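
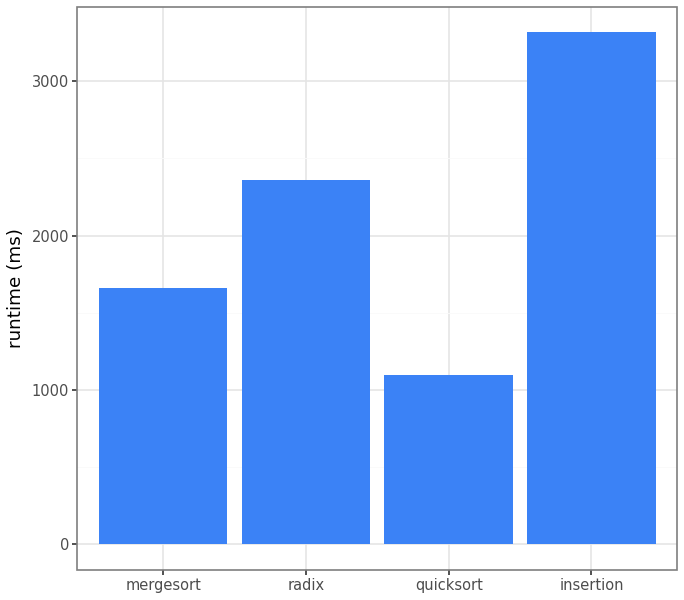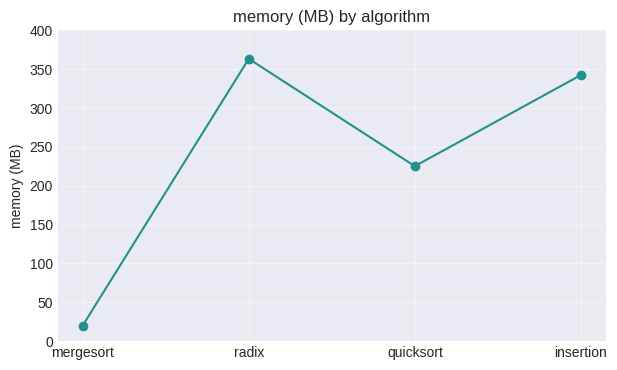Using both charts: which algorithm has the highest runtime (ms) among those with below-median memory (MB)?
Chart 2 median memory (MB) ≈ 300; below-median algorithms: mergesort, quicksort. Among those, mergesort has the highest runtime (ms) (≈ 1500).

mergesort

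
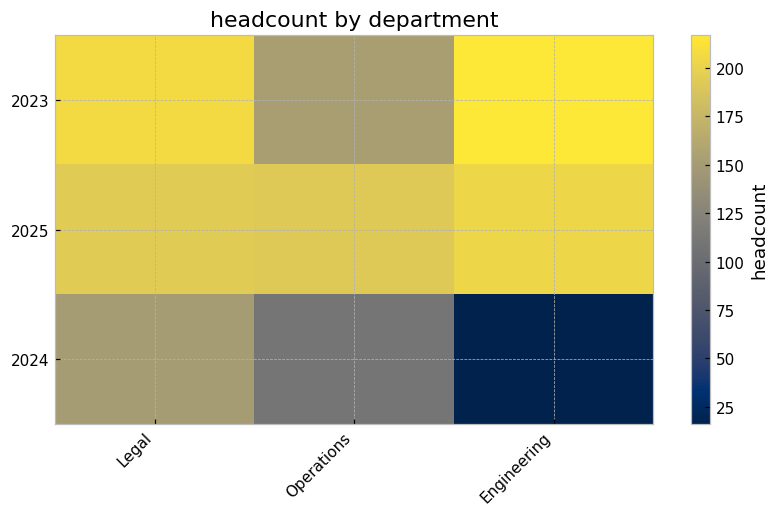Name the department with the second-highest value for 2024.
Operations

Top 3 for 2024: Legal ≈ 160, Operations ≈ 120, Engineering ≈ 20.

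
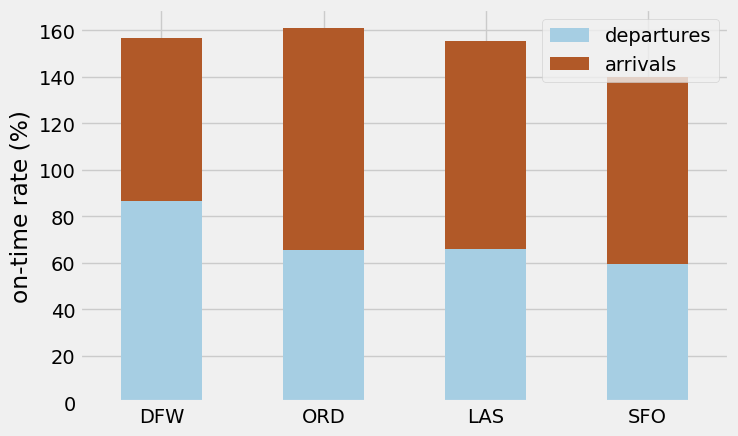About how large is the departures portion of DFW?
≈ 80

departures top ≈ 80, bottom ≈ 0; segment ≈ 80.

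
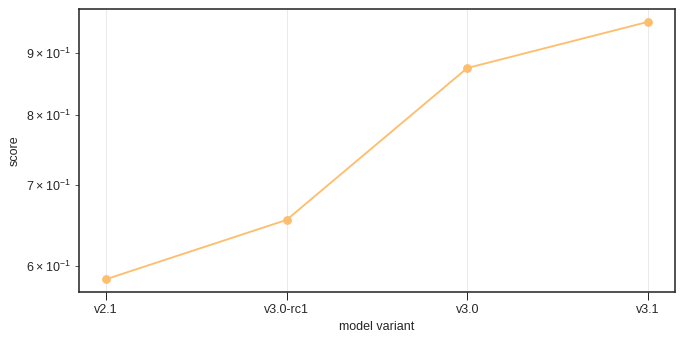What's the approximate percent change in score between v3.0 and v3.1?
≈ +11.8%

v3.0 ≈ 0.85, v3.1 ≈ 0.95; (0.95 − 0.85) / 0.85 ≈ +11.8%.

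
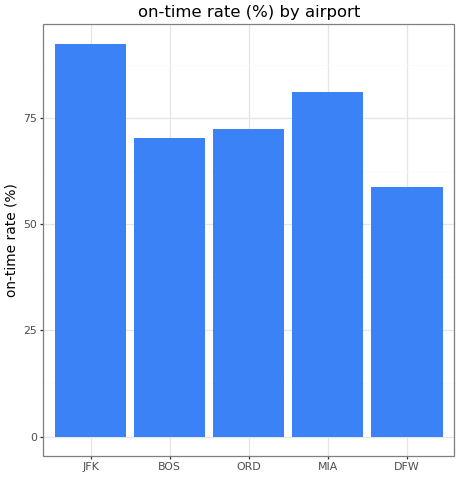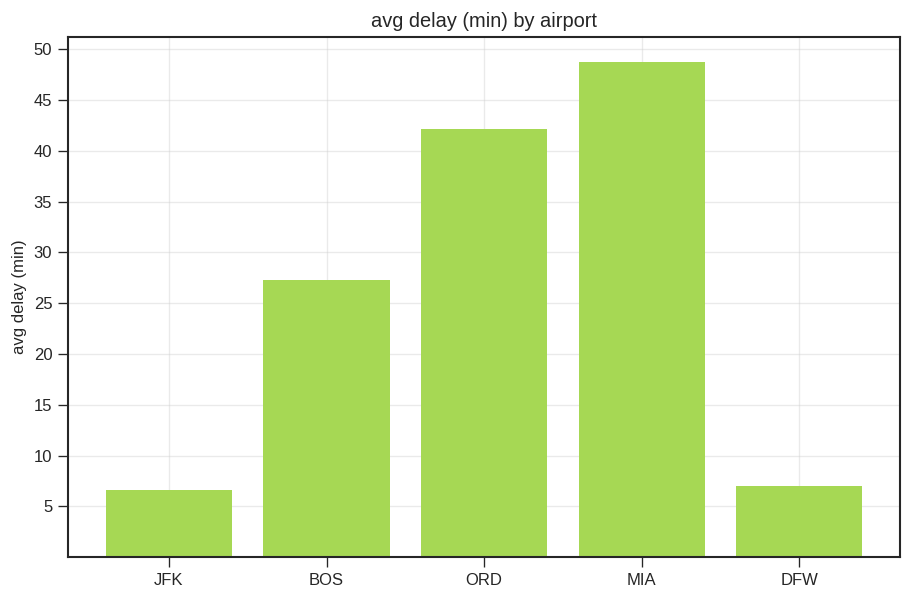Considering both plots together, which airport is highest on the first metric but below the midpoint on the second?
JFK

Chart 2 median avg delay (min) ≈ 25; below-median airports: JFK, DFW. Among those, JFK has the highest on-time rate (%) (≈ 90).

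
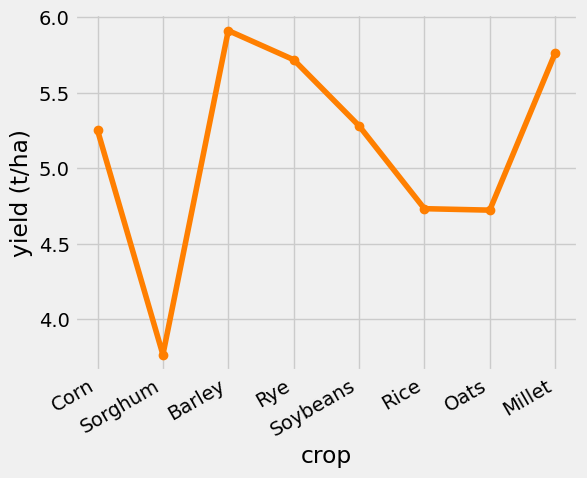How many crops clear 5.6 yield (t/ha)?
3

Above 5.6: Barley, Rye, Millet.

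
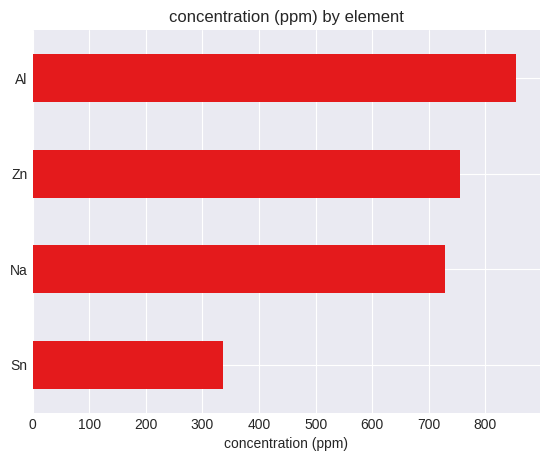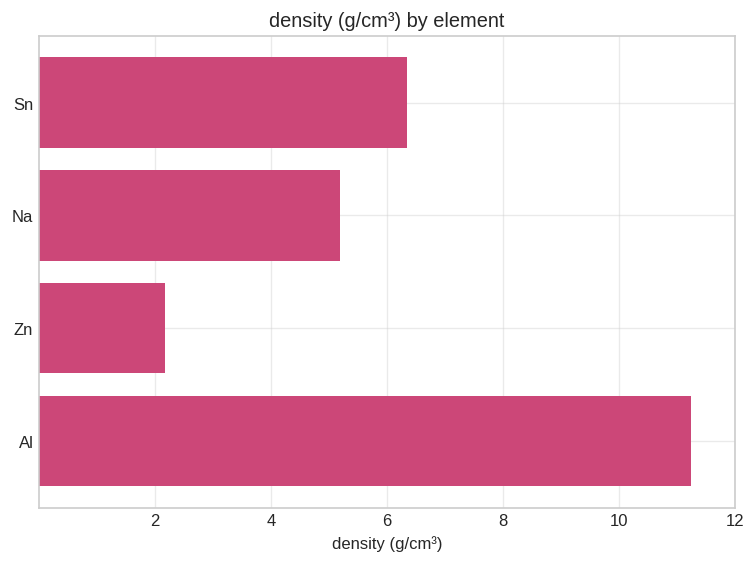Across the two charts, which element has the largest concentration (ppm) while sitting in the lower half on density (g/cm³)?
Chart 2 median density (g/cm³) ≈ 6; below-median elements: Na, Zn. Among those, Zn has the highest concentration (ppm) (≈ 800).

Zn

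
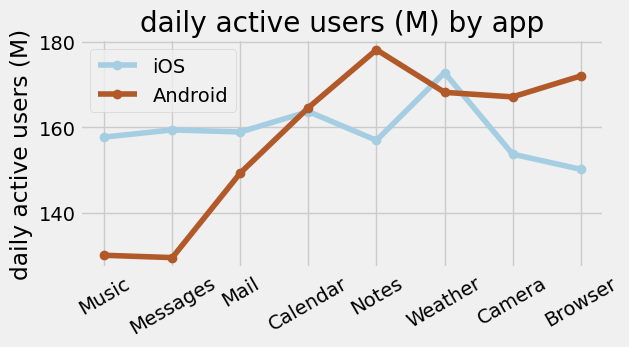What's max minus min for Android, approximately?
≈ 50

Max Notes ≈ 180, min Messages ≈ 130; range ≈ 50.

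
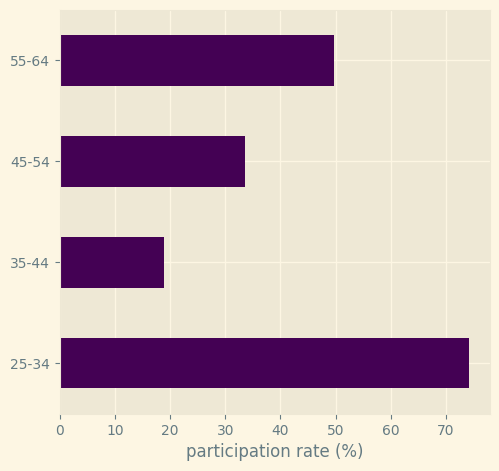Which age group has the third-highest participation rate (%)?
45-54

Top 4: 25-34 ≈ 70, 55-64 ≈ 50, 45-54 ≈ 30, 35-44 ≈ 20.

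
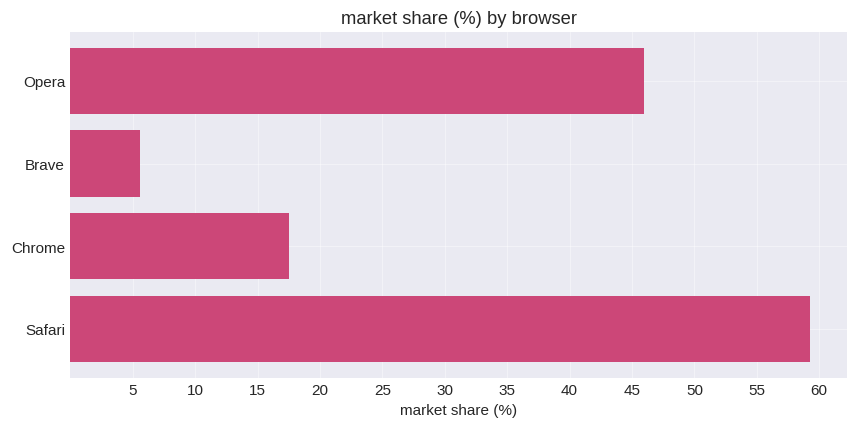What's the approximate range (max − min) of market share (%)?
≈ 55

Max Safari ≈ 60, min Brave ≈ 5; range ≈ 55.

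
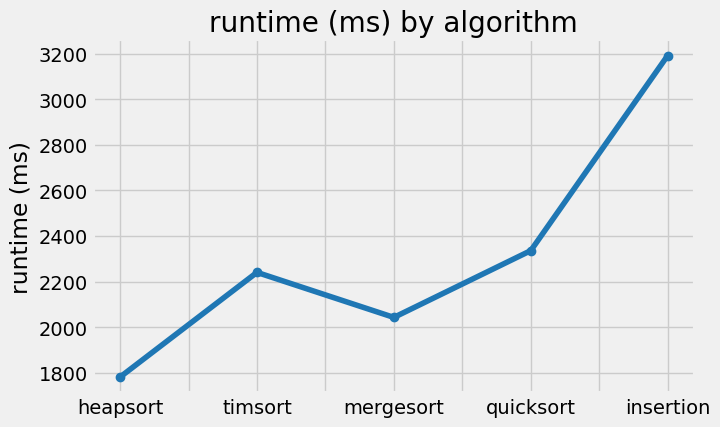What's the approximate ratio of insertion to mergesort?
≈ 1.6×

insertion ≈ 3200, mergesort ≈ 2000; 3200/2000 ≈ 1.6.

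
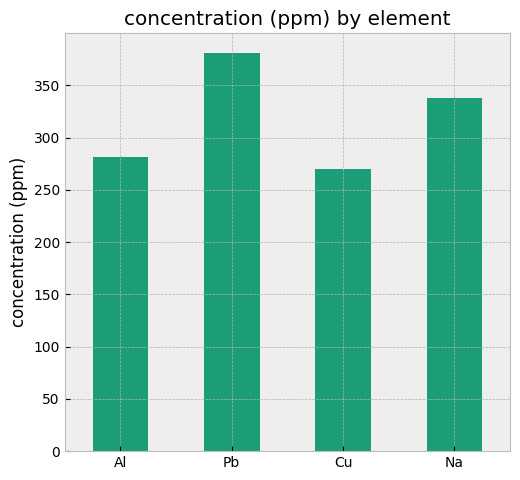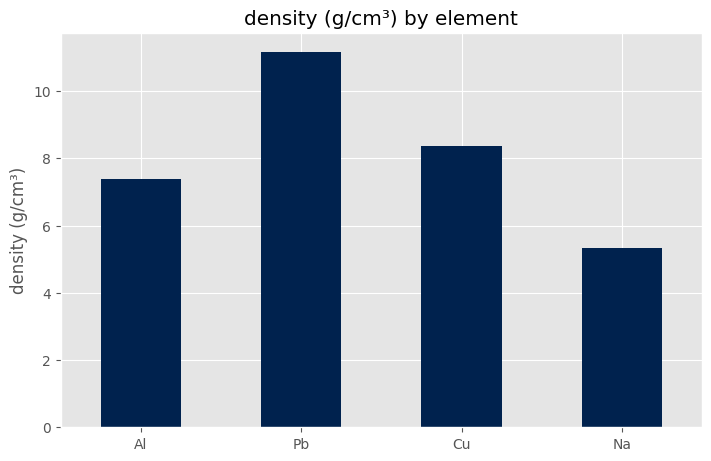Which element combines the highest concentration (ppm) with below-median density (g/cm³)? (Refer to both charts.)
Na

Chart 2 median density (g/cm³) ≈ 8; below-median elements: Al, Na. Among those, Na has the highest concentration (ppm) (≈ 350).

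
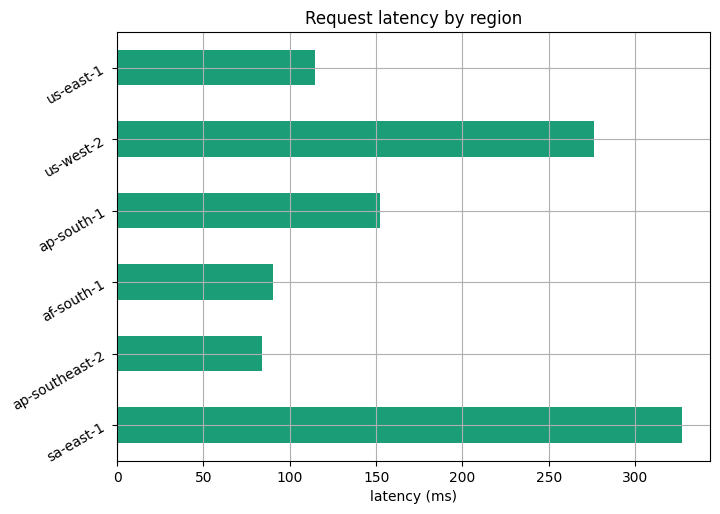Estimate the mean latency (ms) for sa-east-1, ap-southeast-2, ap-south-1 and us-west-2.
≈ 225

(350 + 100 + 150 + 300) / 4 ≈ 225.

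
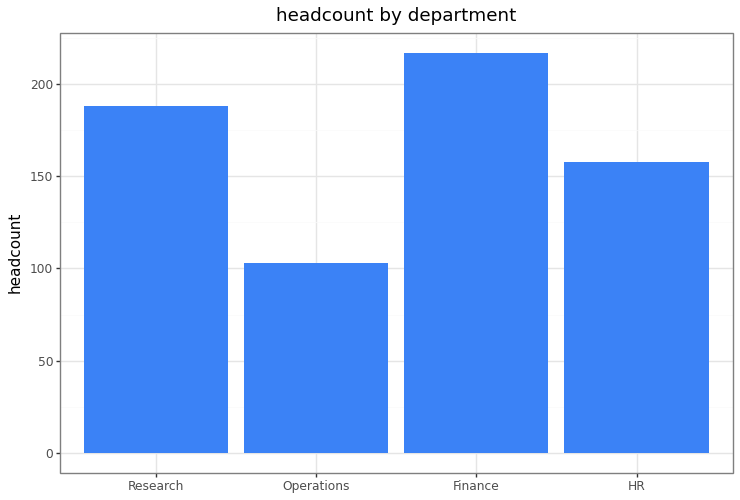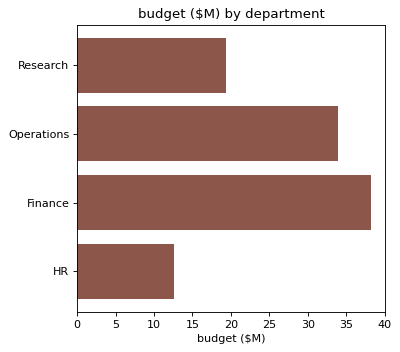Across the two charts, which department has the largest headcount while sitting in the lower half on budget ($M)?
Chart 2 median budget ($M) ≈ 25; below-median departments: Research, HR. Among those, Research has the highest headcount (≈ 180).

Research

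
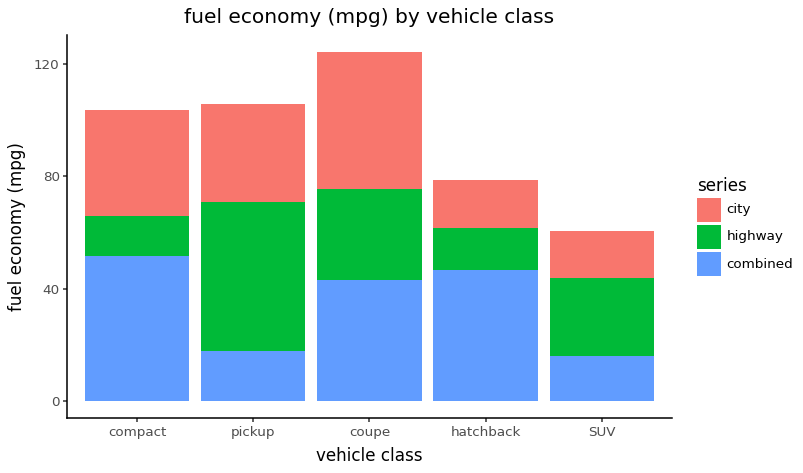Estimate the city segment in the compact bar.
≈ 40

city top ≈ 100, bottom ≈ 60; segment ≈ 40.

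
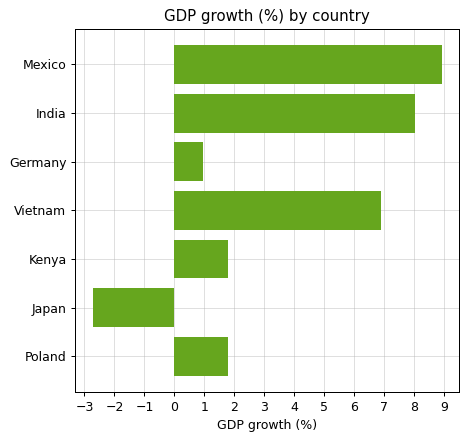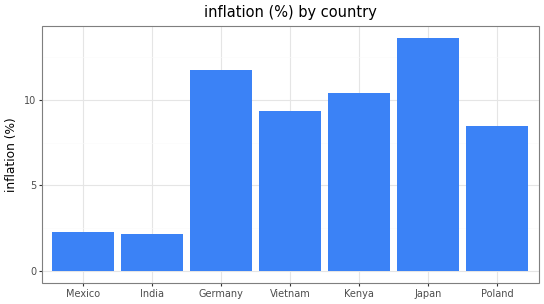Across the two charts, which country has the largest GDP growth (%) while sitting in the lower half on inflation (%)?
Chart 2 median inflation (%) ≈ 10; below-median countries: Mexico, India, Poland. Among those, Mexico has the highest GDP growth (%) (≈ 9).

Mexico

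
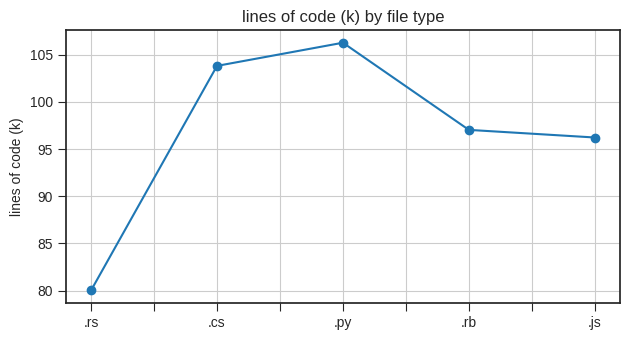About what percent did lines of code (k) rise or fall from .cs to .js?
≈ -9.5%

.cs ≈ 105, .js ≈ 95; (95 − 105) / 105 ≈ -9.5%.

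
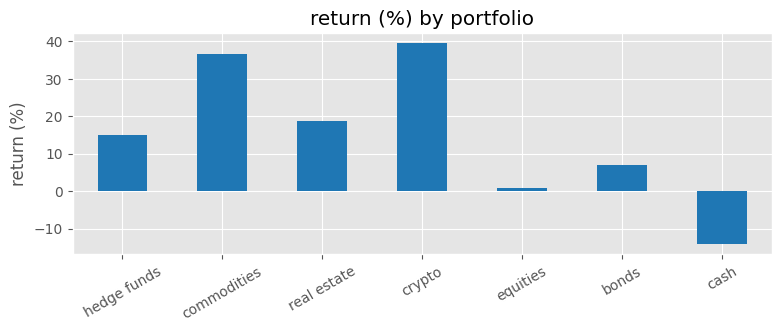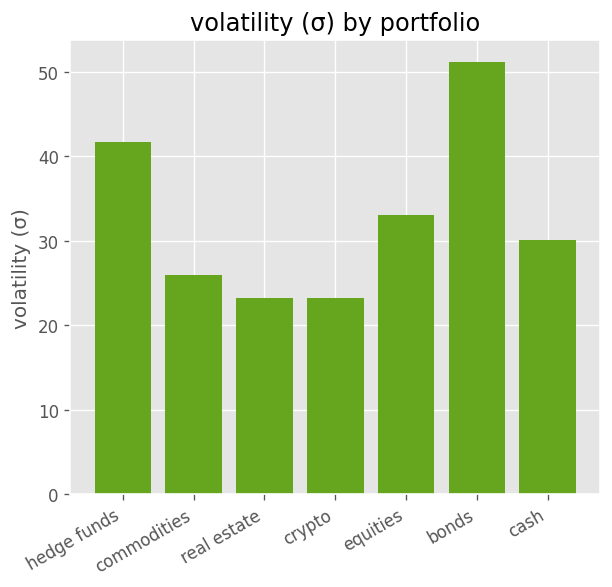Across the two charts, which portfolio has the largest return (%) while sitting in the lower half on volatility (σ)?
Chart 2 median volatility (σ) ≈ 30; below-median portfolios: commodities, real estate, crypto. Among those, crypto has the highest return (%) (≈ 40).

crypto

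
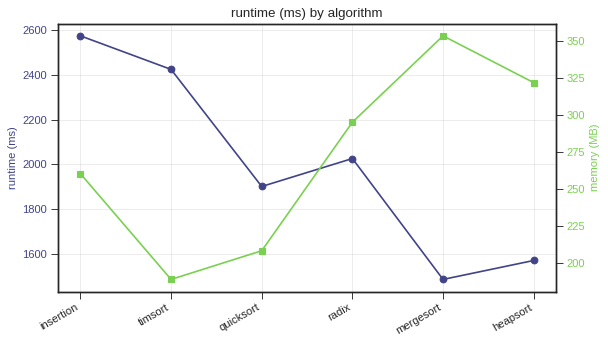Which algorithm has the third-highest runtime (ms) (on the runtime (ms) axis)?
radix

Top 4 (on the runtime (ms) axis): insertion ≈ 2600, timsort ≈ 2400, radix ≈ 2000, quicksort ≈ 1900.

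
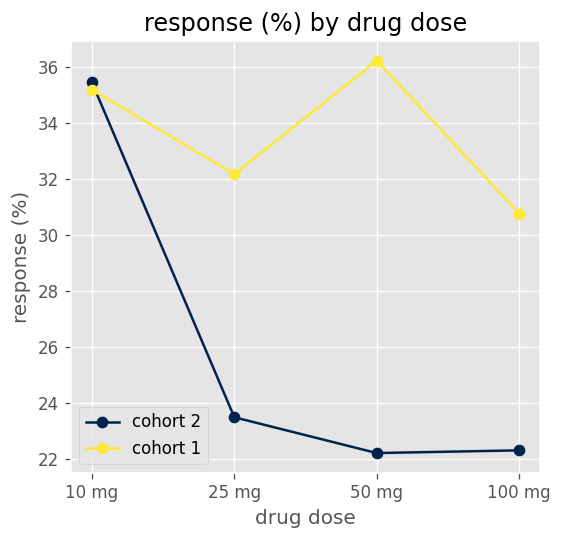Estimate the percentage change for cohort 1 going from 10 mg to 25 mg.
10 mg ≈ 36, 25 mg ≈ 32; (32 − 36) / 36 ≈ -11.1%.

≈ -11.1%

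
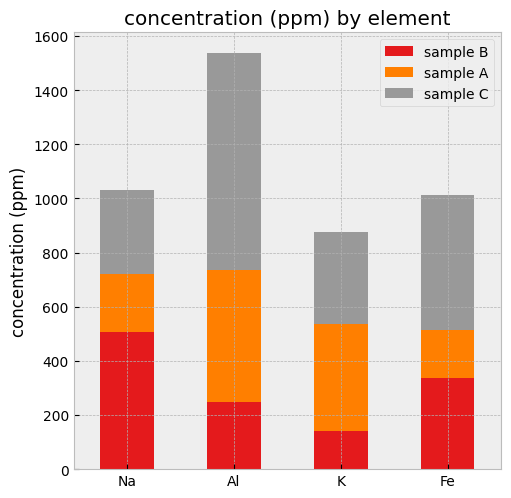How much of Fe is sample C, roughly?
≈ 400

sample C top ≈ 1000, bottom ≈ 600; segment ≈ 400.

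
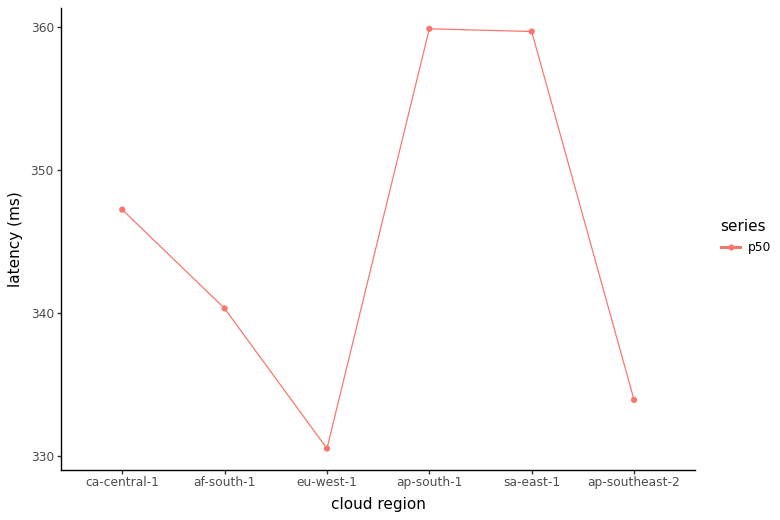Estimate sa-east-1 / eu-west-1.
sa-east-1 ≈ 360, eu-west-1 ≈ 330; 360/330 ≈ 1.09.

≈ 1.09×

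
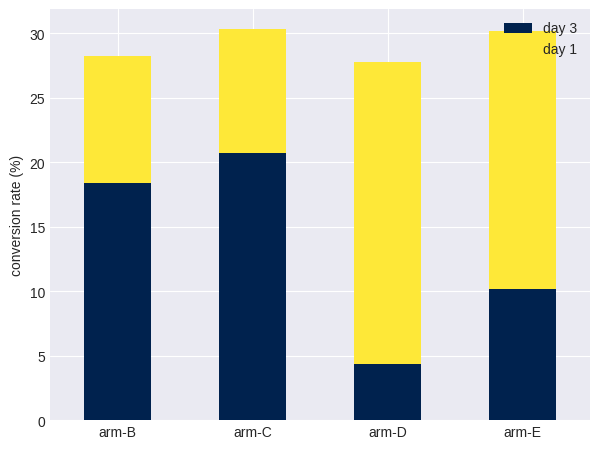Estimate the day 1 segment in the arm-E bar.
≈ 20

day 1 top ≈ 30, bottom ≈ 10; segment ≈ 20.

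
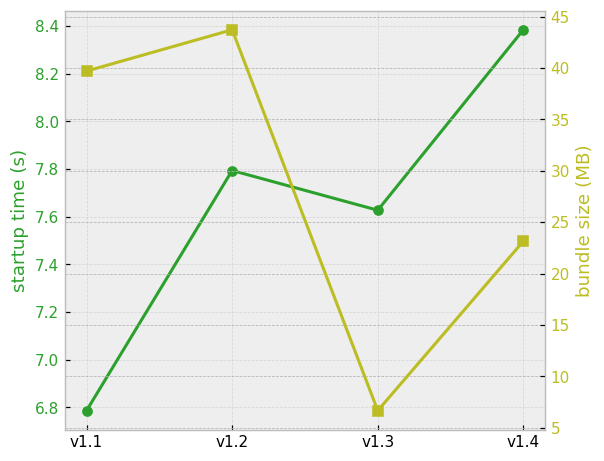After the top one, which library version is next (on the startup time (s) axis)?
v1.2

Top 3 (on the startup time (s) axis): v1.4 ≈ 8.4, v1.2 ≈ 7.8, v1.3 ≈ 7.6.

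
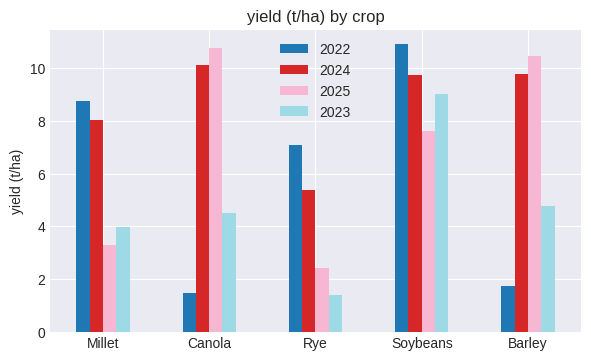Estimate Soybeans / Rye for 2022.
Soybeans ≈ 11, Rye ≈ 7; 11/7 ≈ 1.57.

≈ 1.57×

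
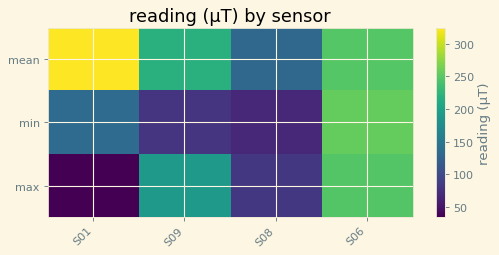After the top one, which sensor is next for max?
Top 3 for max: S06 ≈ 250, S09 ≈ 200, S08 ≈ 75.

S09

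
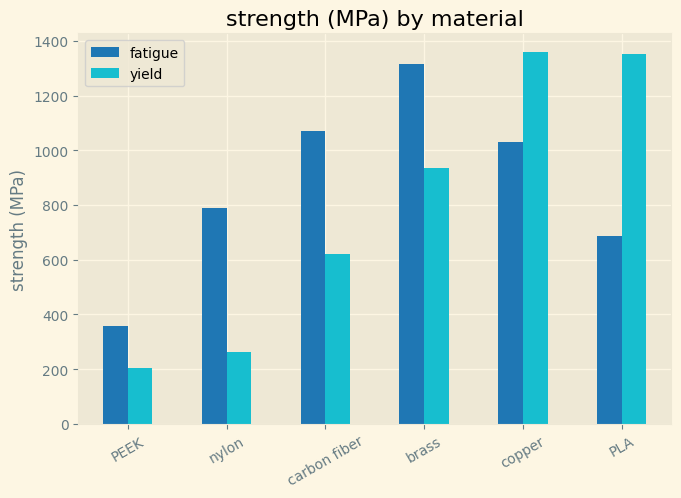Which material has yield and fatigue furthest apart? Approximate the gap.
PLA: yield ≈ 1400, fatigue ≈ 600 → gap ≈ 800. Next-largest (nylon) is only ≈ 600.

PLA, ≈ 800 MPa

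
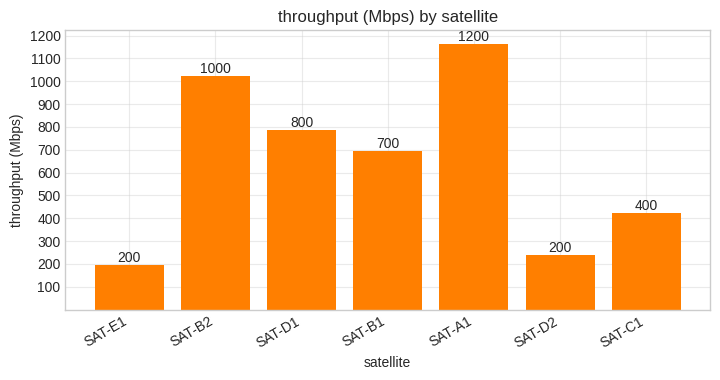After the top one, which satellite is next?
SAT-B2

Top 3: SAT-A1 ≈ 1200, SAT-B2 ≈ 1000, SAT-D1 ≈ 800.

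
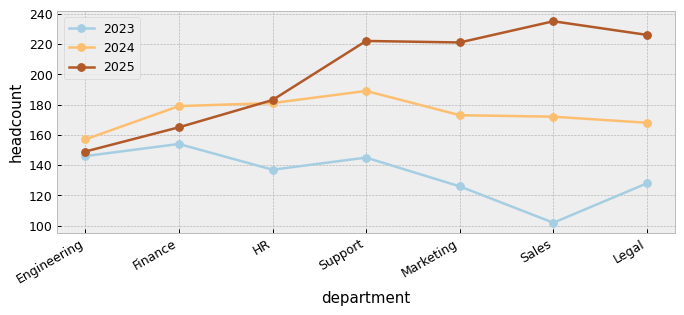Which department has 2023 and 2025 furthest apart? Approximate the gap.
Sales: 2023 ≈ 100, 2025 ≈ 240 → gap ≈ 140. Next-largest (Legal) is only ≈ 100.

Sales, ≈ 140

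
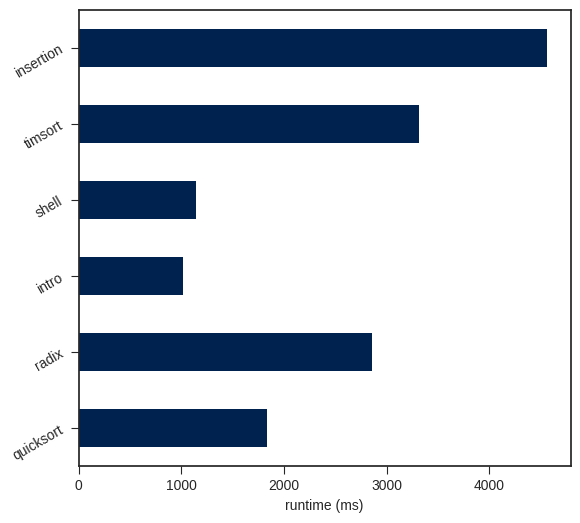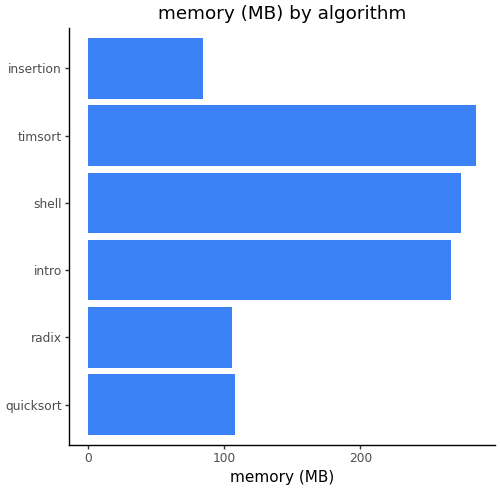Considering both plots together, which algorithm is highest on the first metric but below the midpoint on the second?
Chart 2 median memory (MB) ≈ 200; below-median algorithms: quicksort, radix, insertion. Among those, insertion has the highest runtime (ms) (≈ 4500).

insertion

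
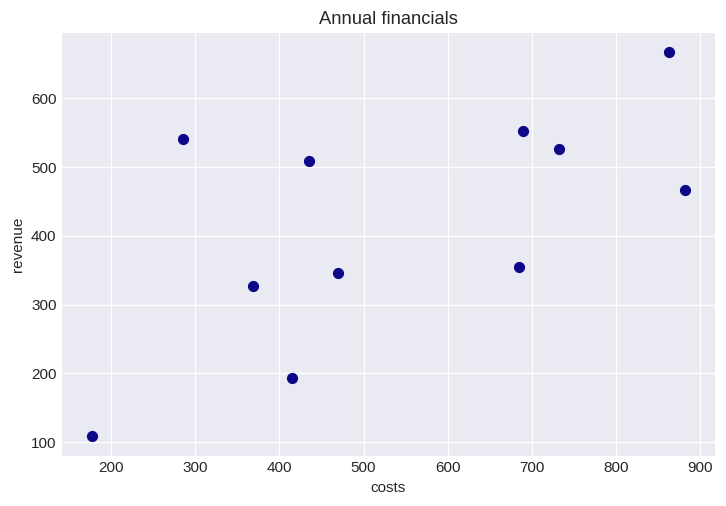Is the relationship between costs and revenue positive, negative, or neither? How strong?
positive, moderate

Points are positively correlated; moderate (|r| ≈ 0.6).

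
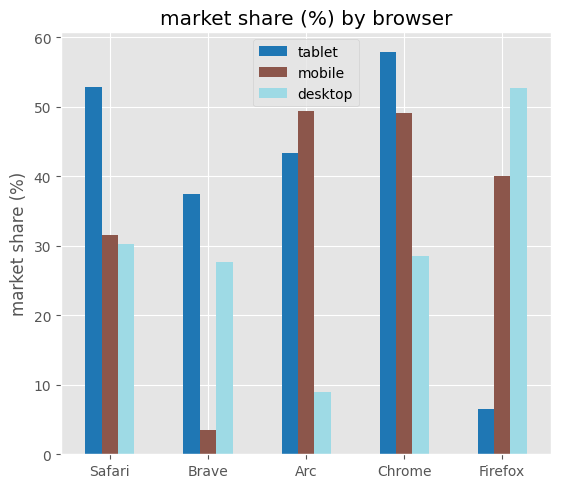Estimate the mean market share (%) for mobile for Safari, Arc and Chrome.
≈ 43

(30 + 50 + 50) / 3 ≈ 43.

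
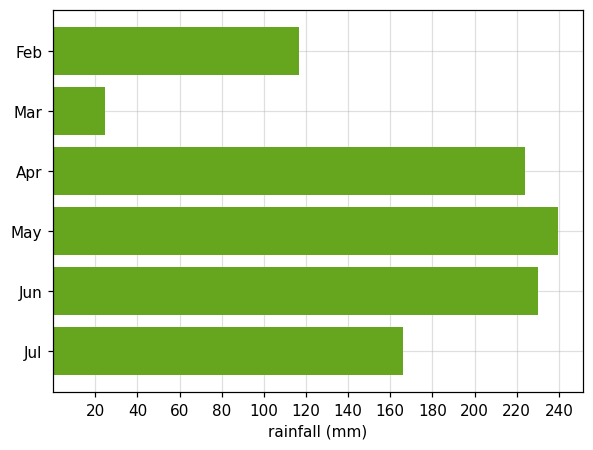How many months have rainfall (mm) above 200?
3

Above 200: Apr, May, Jun.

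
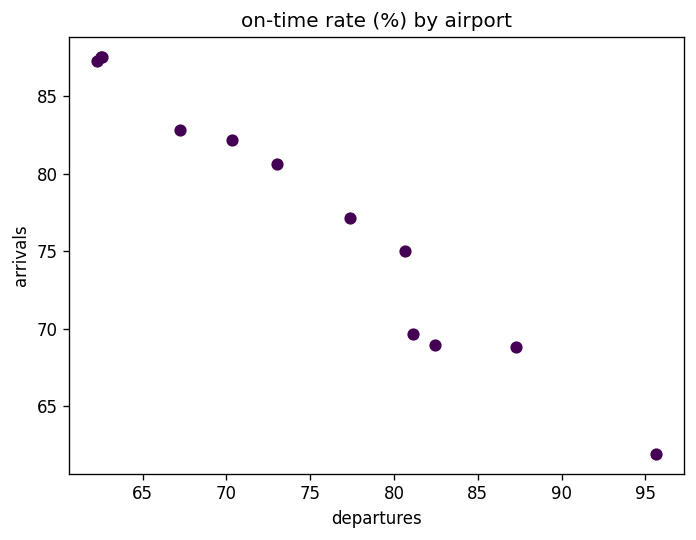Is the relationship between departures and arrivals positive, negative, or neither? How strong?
negative, strong

Points are negatively correlated; strong (|r| ≈ 1.0).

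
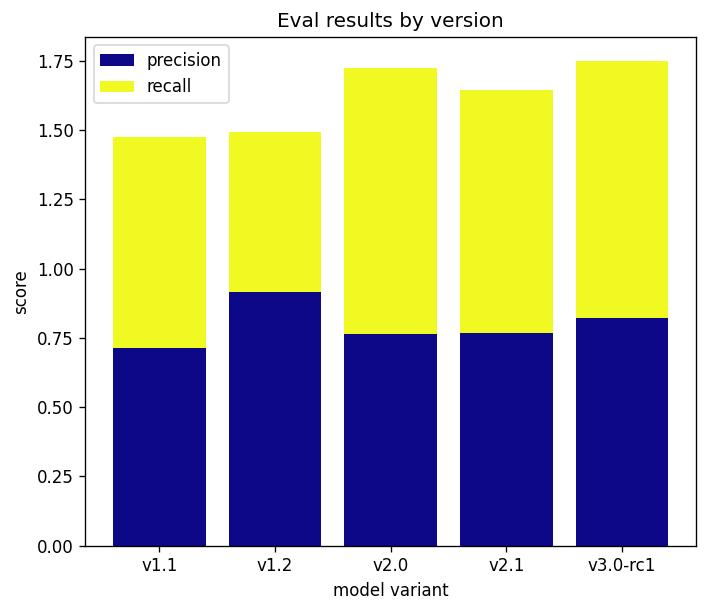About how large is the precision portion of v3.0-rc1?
≈ 0.8

precision top ≈ 0.8, bottom ≈ 0.0; segment ≈ 0.8.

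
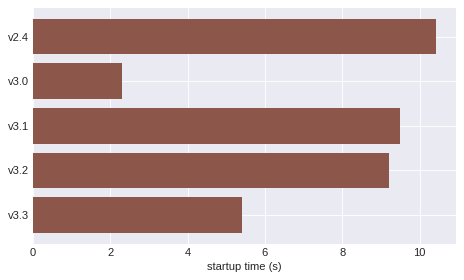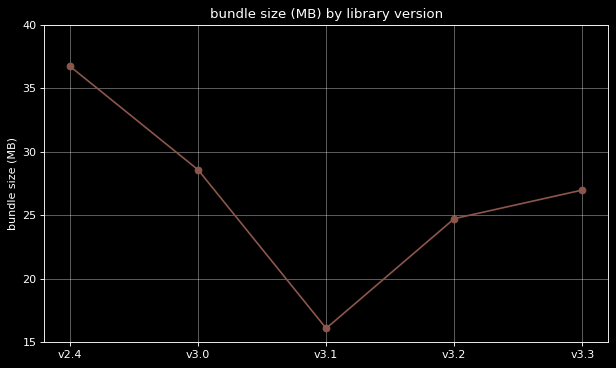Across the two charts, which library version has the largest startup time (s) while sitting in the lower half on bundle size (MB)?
Chart 2 median bundle size (MB) ≈ 25; below-median library versions: v3.1, v3.2. Among those, v3.1 has the highest startup time (s) (≈ 10).

v3.1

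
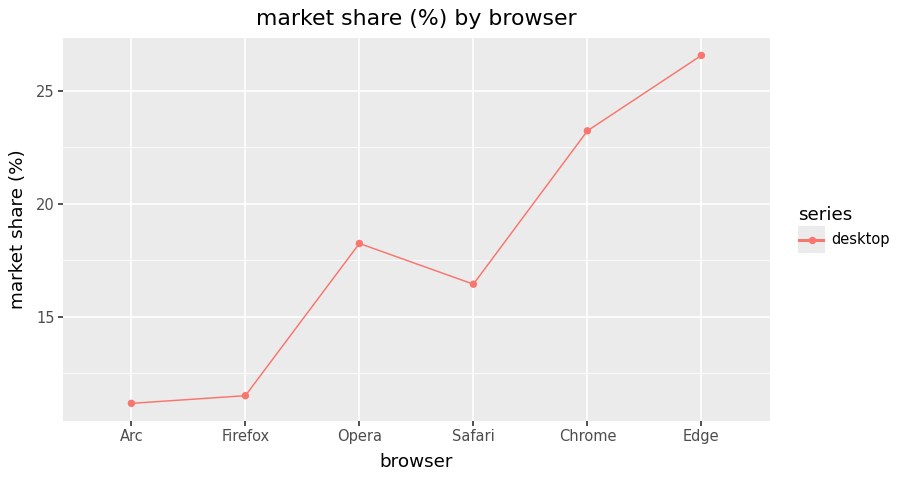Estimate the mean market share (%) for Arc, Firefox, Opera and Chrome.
≈ 16

(12 + 12 + 18 + 24) / 4 ≈ 16.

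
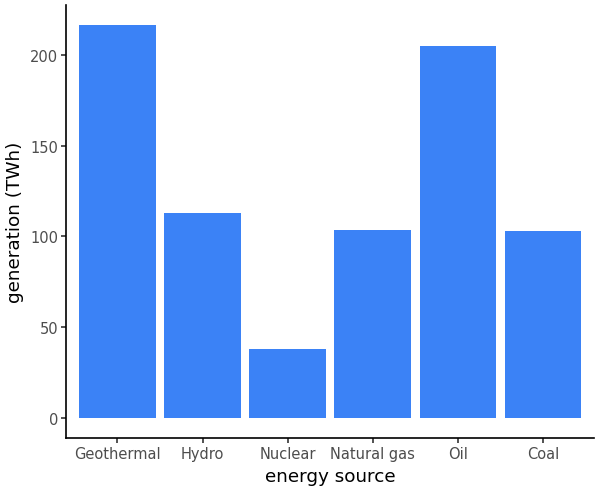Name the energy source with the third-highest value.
Hydro

Top 4: Geothermal ≈ 220, Oil ≈ 200, Hydro ≈ 120, Natural gas ≈ 100.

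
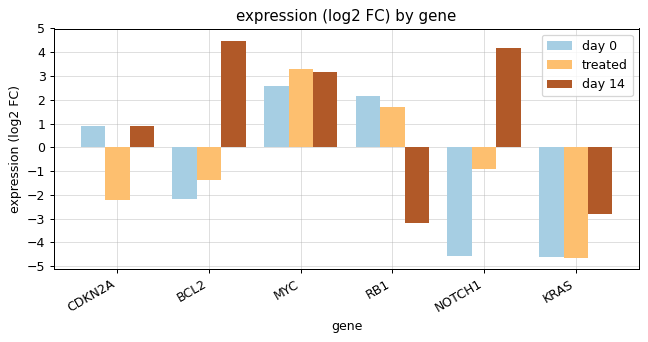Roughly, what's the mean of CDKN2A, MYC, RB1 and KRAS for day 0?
(1 + 3 + 2 + -5) / 4 ≈ 0.

≈ 0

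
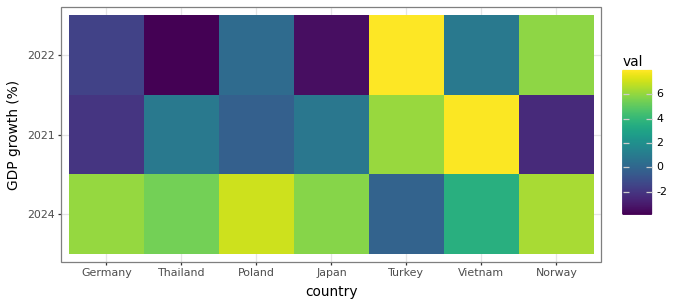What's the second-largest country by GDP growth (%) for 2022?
Top 3 for 2022: Turkey ≈ 8, Norway ≈ 6, Vietnam ≈ 1.

Norway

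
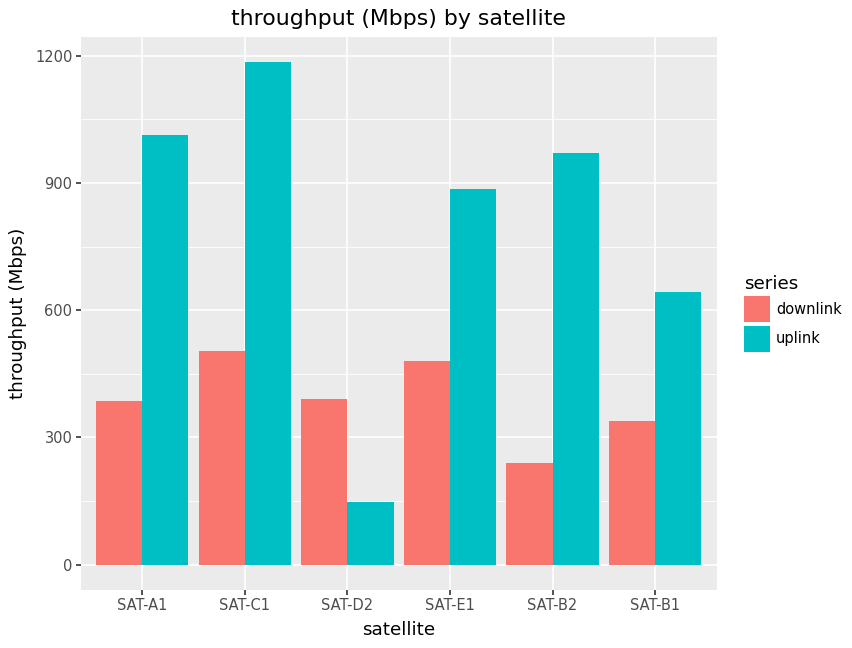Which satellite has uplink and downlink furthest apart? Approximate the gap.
SAT-B2: uplink ≈ 1000, downlink ≈ 200 → gap ≈ 800. Next-largest (SAT-C1) is only ≈ 700.

SAT-B2, ≈ 800 Mbps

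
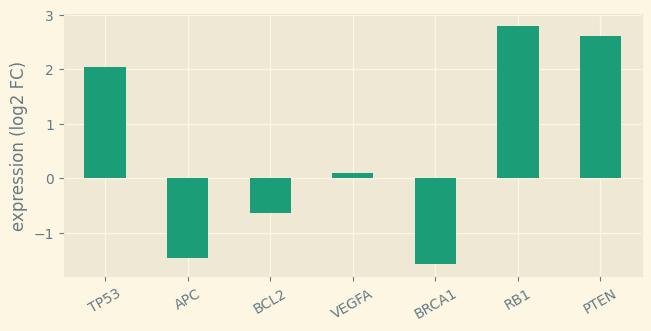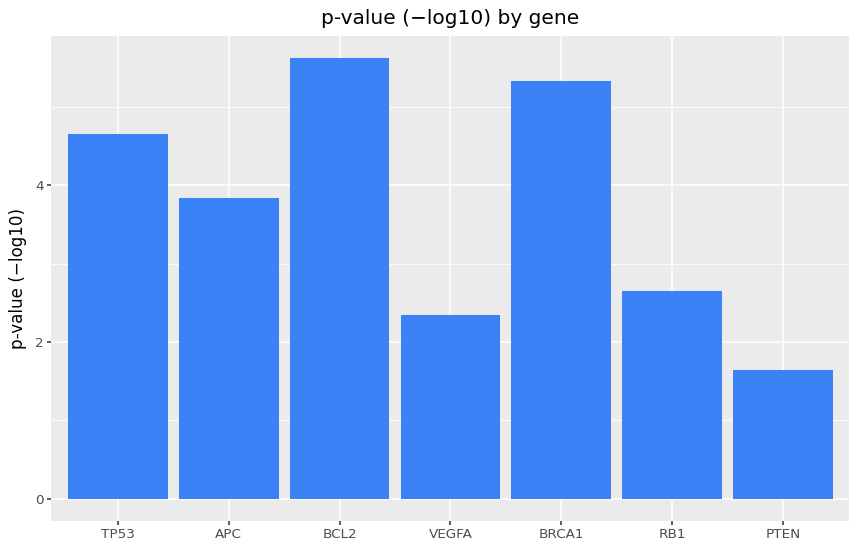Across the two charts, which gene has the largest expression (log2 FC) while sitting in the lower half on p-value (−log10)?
Chart 2 median p-value (−log10) ≈ 4; below-median genes: VEGFA, RB1, PTEN. Among those, RB1 has the highest expression (log2 FC) (≈ 3).

RB1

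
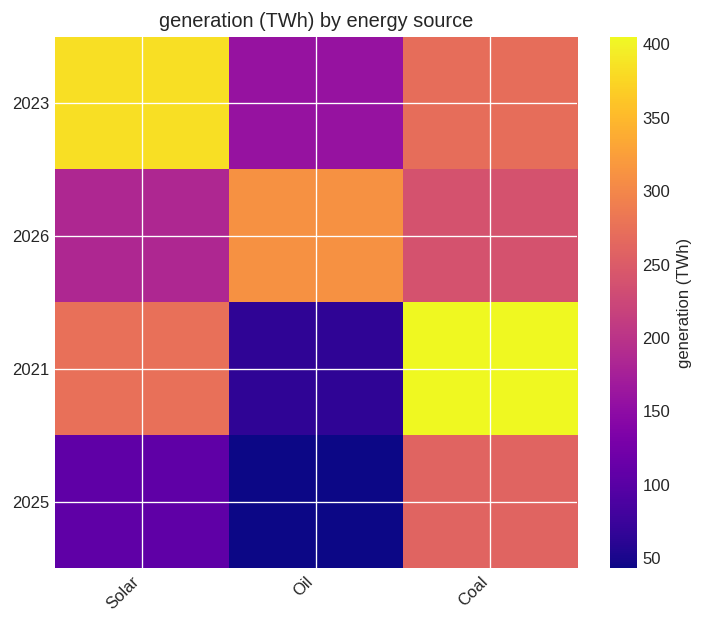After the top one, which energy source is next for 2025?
Top 3 for 2025: Coal ≈ 250, Solar ≈ 100, Oil ≈ 50.

Solar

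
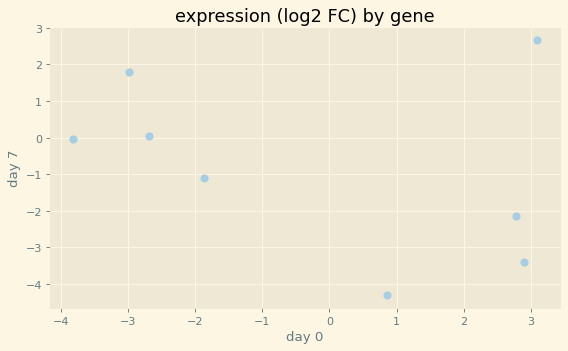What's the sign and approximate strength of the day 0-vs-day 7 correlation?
Points are negatively correlated; weak (|r| ≈ 0.3).

negative, weak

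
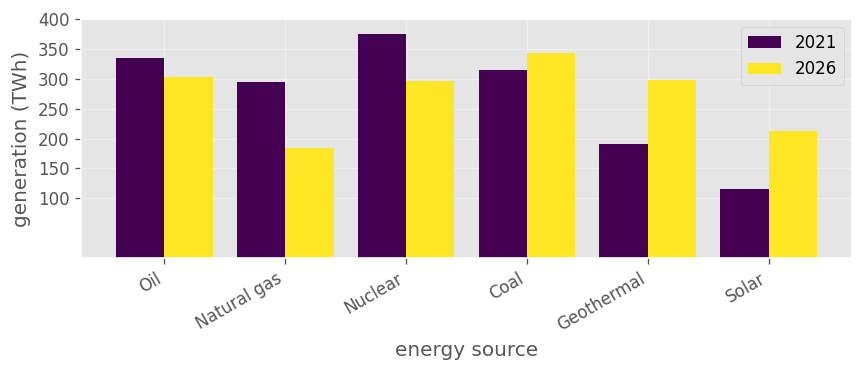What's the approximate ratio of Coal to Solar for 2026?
Coal ≈ 350, Solar ≈ 200; 350/200 ≈ 1.75.

≈ 1.75×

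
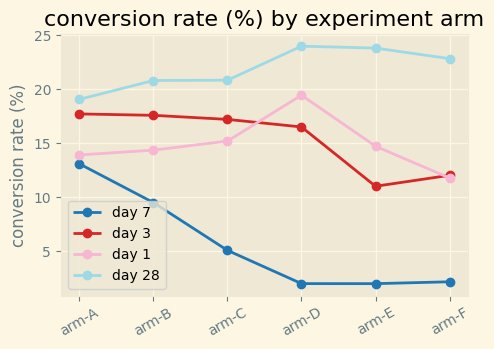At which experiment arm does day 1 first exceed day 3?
arm-C: day 1 ≈ 16 vs day 3 ≈ 18 (not yet); arm-D: day 1 ≈ 20 vs day 3 ≈ 16 (first crossover).

arm-D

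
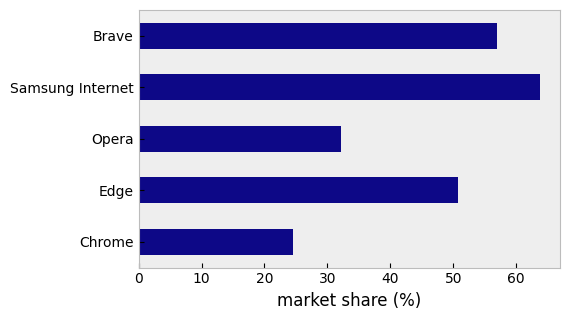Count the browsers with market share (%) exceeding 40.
3

Above 40: Edge, Samsung Internet, Brave.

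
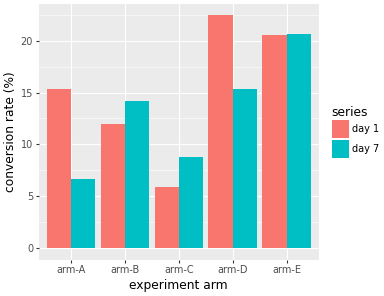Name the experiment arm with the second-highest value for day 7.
arm-D

Top 3 for day 7: arm-E ≈ 20, arm-D ≈ 16, arm-B ≈ 14.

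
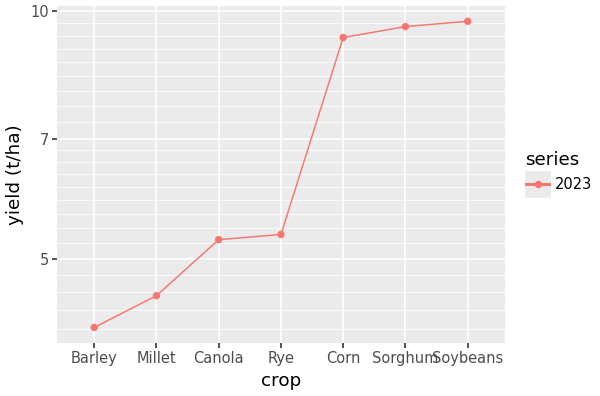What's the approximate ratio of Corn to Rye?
≈ 1.73×

Corn ≈ 9.5, Rye ≈ 5.5; 9.5/5.5 ≈ 1.73.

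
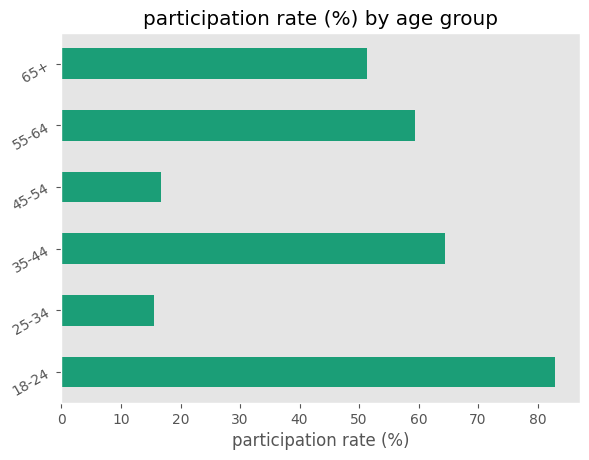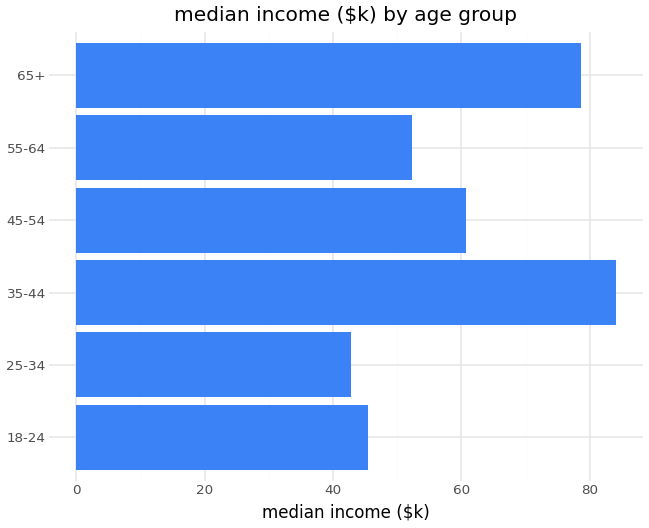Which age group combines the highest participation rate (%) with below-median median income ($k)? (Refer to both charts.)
18-24

Chart 2 median median income ($k) ≈ 60; below-median age groups: 18-24, 25-34, 55-64. Among those, 18-24 has the highest participation rate (%) (≈ 80).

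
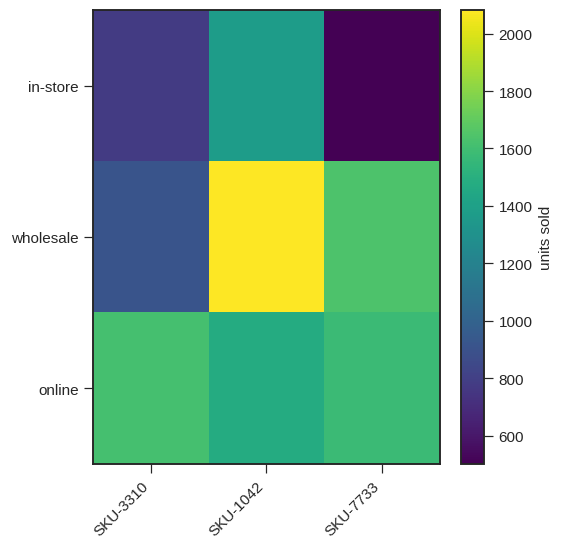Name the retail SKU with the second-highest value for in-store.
SKU-3310

Top 3 for in-store: SKU-1042 ≈ 1400, SKU-3310 ≈ 800, SKU-7733 ≈ 600.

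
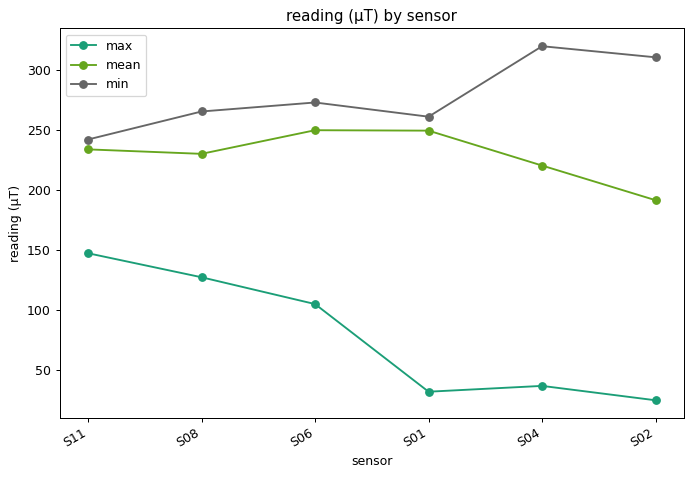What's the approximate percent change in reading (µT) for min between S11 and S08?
S11 ≈ 250, S08 ≈ 275; (275 − 250) / 250 ≈ +10%.

≈ +10%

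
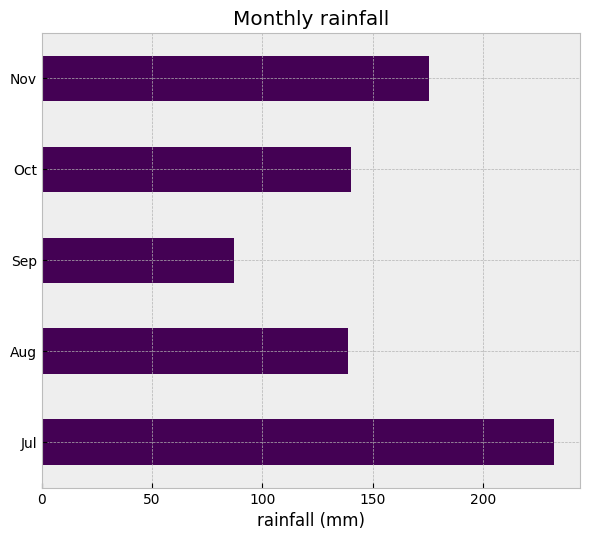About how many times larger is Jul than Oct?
≈ 1.71×

Jul ≈ 240, Oct ≈ 140; 240/140 ≈ 1.71.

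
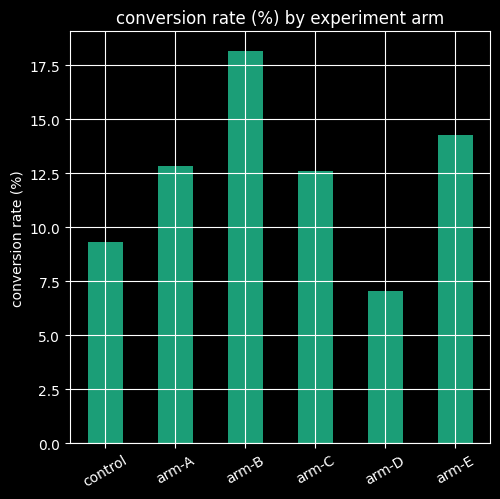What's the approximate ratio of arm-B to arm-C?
arm-B ≈ 18, arm-C ≈ 12; 18/12 ≈ 1.5.

≈ 1.5×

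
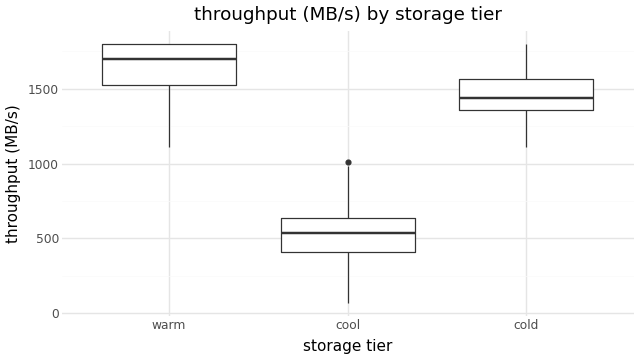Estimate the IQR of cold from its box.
≈ 200

Q3 ≈ 1600, Q1 ≈ 1400; IQR ≈ 200.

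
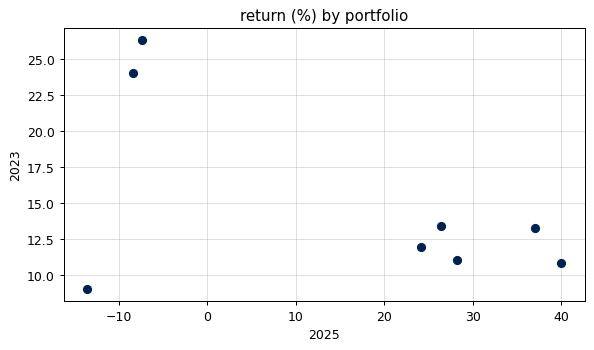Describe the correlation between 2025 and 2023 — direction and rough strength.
Points are negatively correlated; moderate (|r| ≈ 0.5).

negative, moderate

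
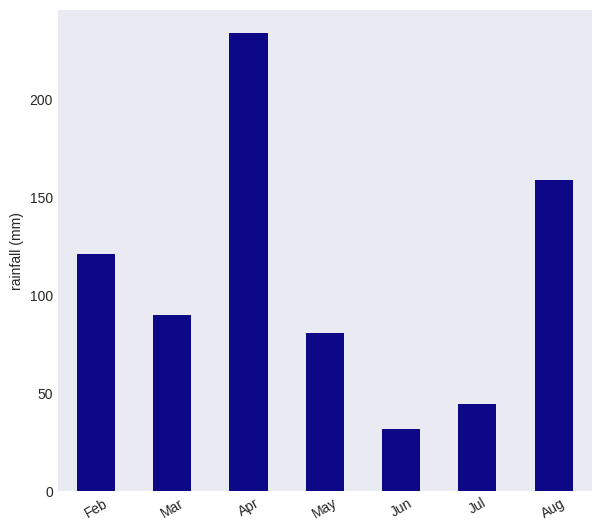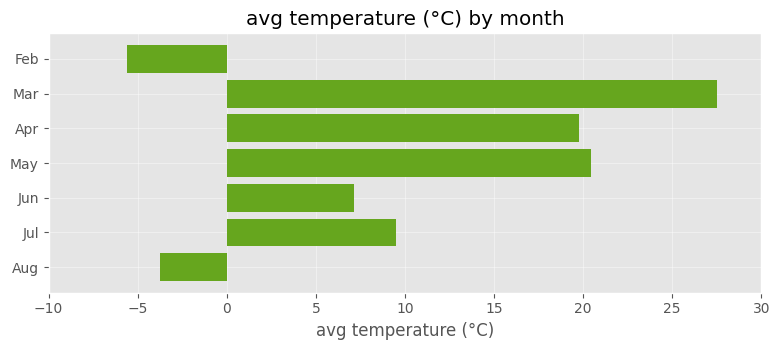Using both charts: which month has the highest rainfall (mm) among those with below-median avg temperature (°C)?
Aug

Chart 2 median avg temperature (°C) ≈ 10; below-median months: Feb, Jun, Aug. Among those, Aug has the highest rainfall (mm) (≈ 150).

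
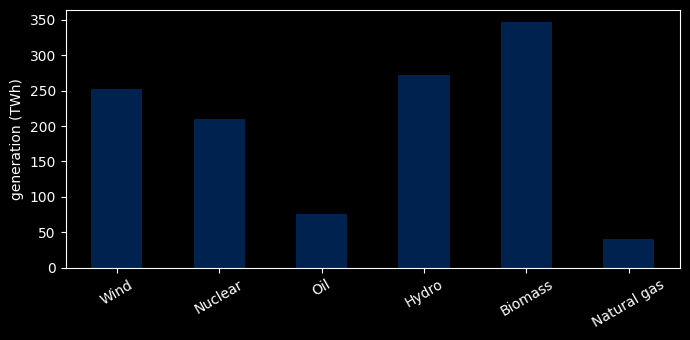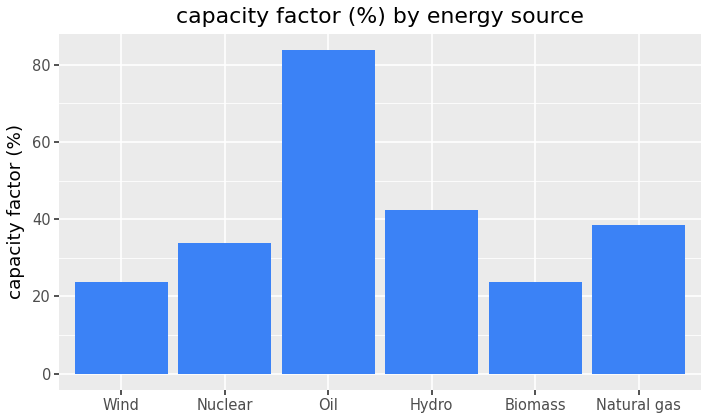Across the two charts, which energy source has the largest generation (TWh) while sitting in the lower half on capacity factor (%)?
Biomass

Chart 2 median capacity factor (%) ≈ 40; below-median energy sources: Wind, Nuclear, Biomass. Among those, Biomass has the highest generation (TWh) (≈ 350).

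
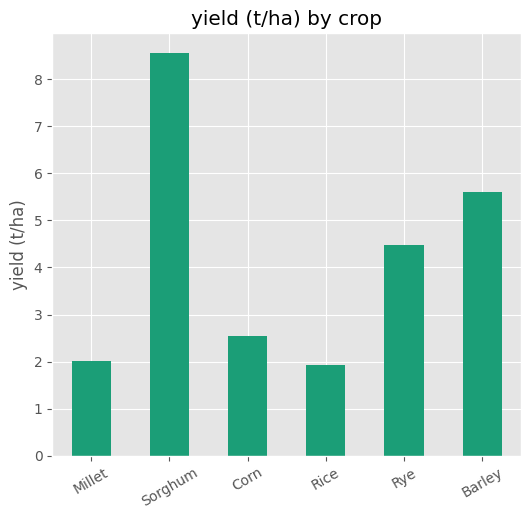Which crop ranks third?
Rye

Top 4: Sorghum ≈ 9, Barley ≈ 6, Rye ≈ 4, Corn ≈ 3.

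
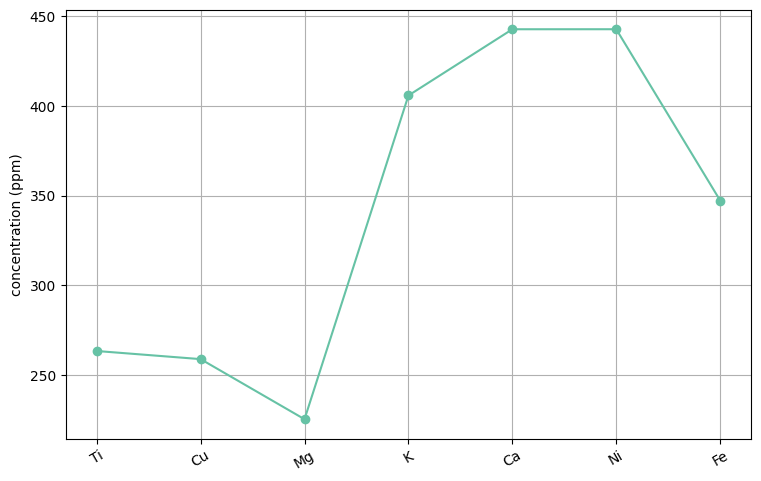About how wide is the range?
Max Ni ≈ 440, min Mg ≈ 220; range ≈ 220.

≈ 220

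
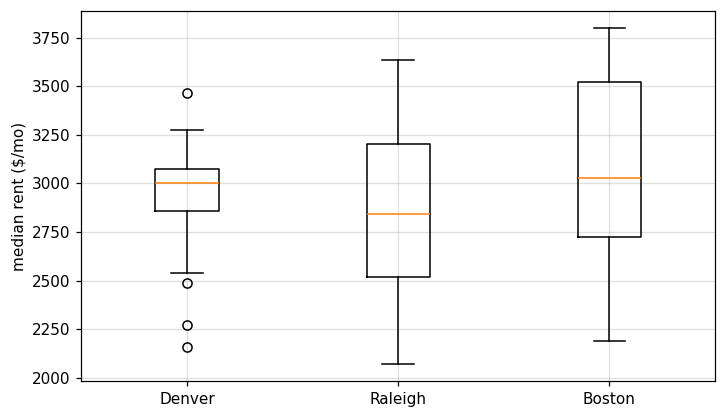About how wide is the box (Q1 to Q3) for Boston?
≈ 800

Q3 ≈ 3520, Q1 ≈ 2720; IQR ≈ 800.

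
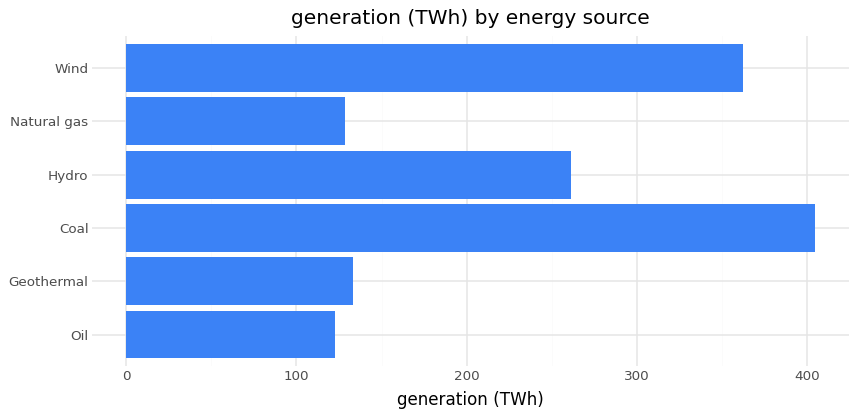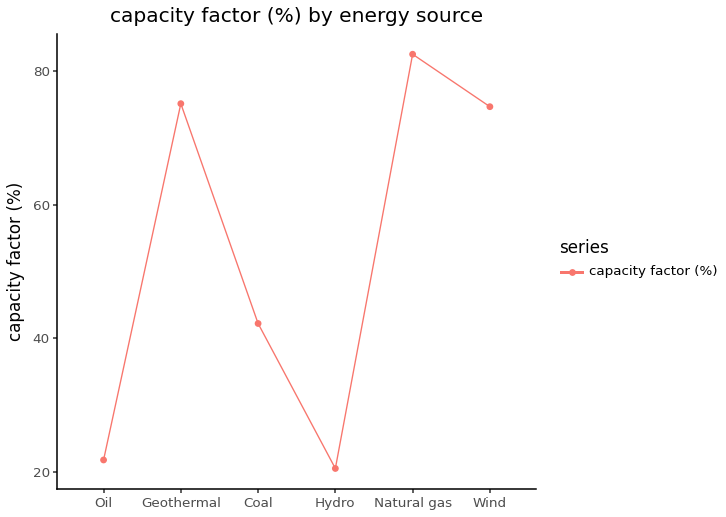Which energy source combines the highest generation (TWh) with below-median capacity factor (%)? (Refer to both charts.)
Coal

Chart 2 median capacity factor (%) ≈ 60; below-median energy sources: Oil, Coal, Hydro. Among those, Coal has the highest generation (TWh) (≈ 400).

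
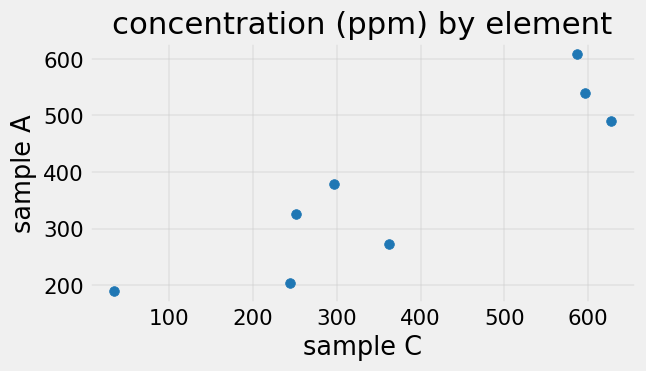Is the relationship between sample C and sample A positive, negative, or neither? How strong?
Points are positively correlated; strong (|r| ≈ 0.9).

positive, strong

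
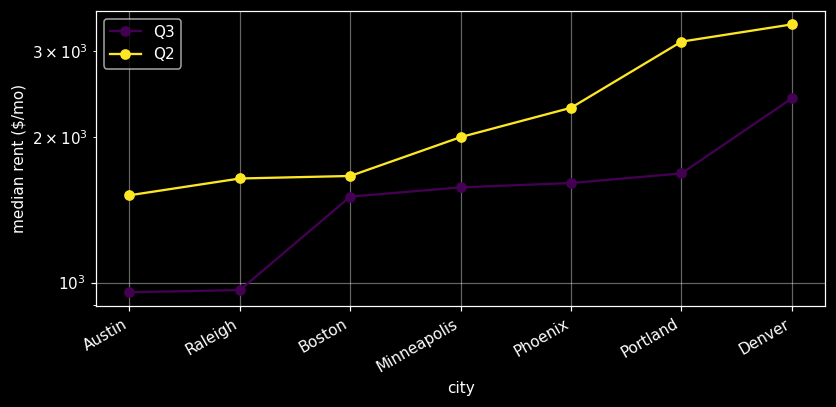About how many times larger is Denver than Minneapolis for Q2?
≈ 1.75×

Denver ≈ 3500, Minneapolis ≈ 2000; 3500/2000 ≈ 1.75.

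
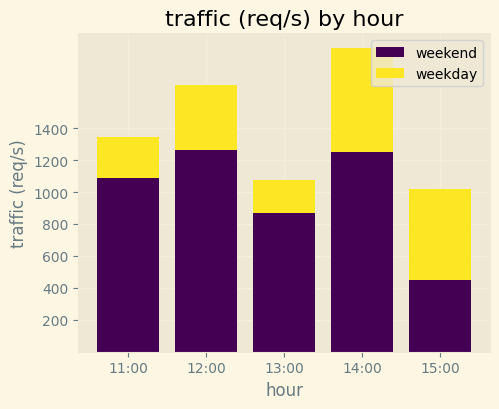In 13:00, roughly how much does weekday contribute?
weekday top ≈ 1000, bottom ≈ 800; segment ≈ 200.

≈ 200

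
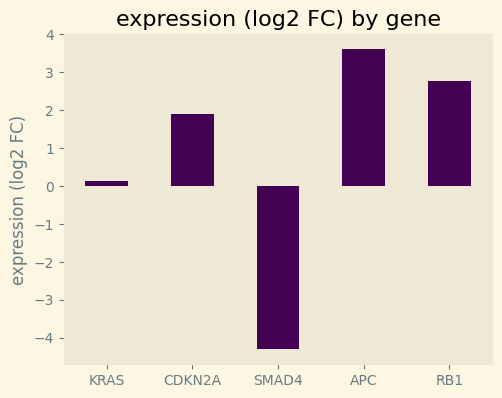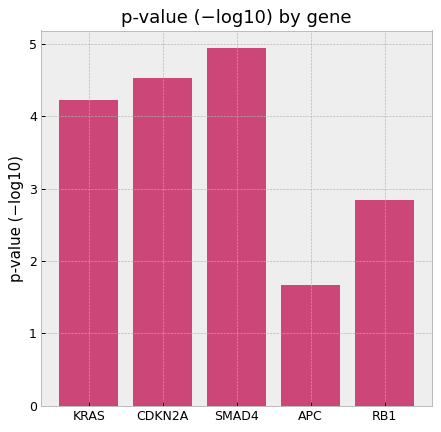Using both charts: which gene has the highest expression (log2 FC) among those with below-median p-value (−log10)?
APC

Chart 2 median p-value (−log10) ≈ 4; below-median genes: APC, RB1. Among those, APC has the highest expression (log2 FC) (≈ 3.5).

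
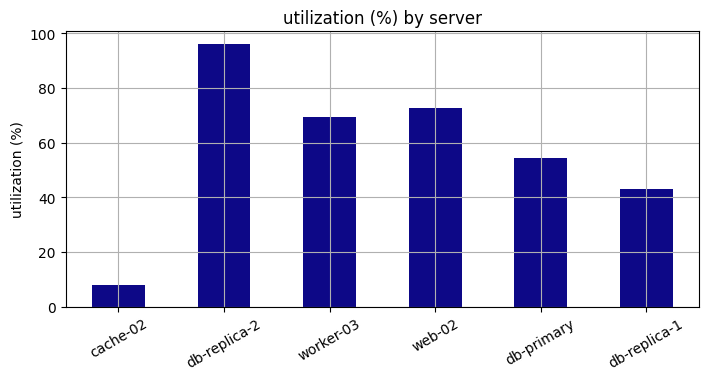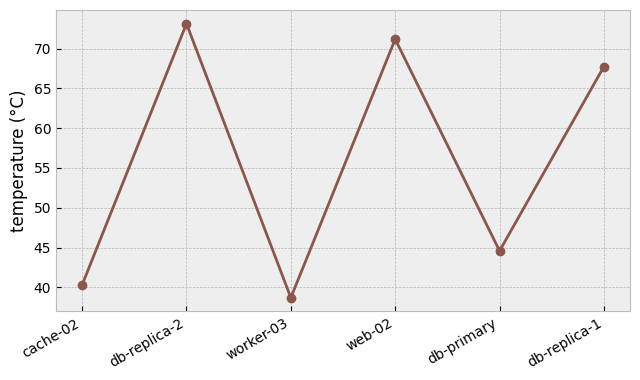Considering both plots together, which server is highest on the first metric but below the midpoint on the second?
worker-03

Chart 2 median temperature (°C) ≈ 60; below-median servers: cache-02, worker-03, db-primary. Among those, worker-03 has the highest utilization (%) (≈ 70).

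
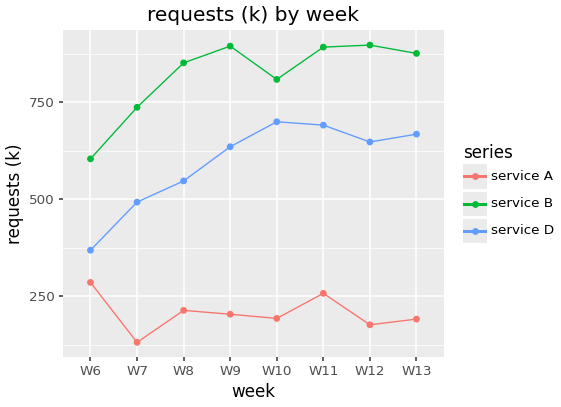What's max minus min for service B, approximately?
≈ 300

Max W12 ≈ 900, min W6 ≈ 600; range ≈ 300.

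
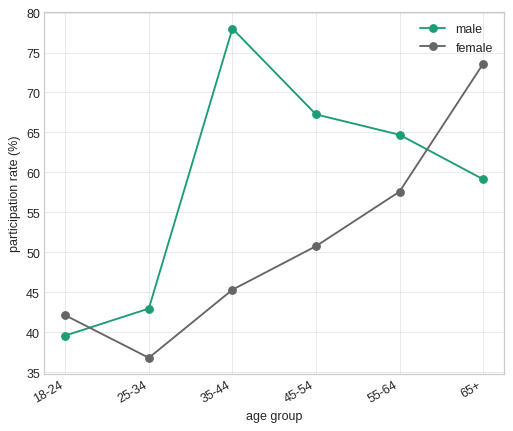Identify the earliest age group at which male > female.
18-24: male ≈ 40 vs female ≈ 40 (not yet); 25-34: male ≈ 45 vs female ≈ 35 (first crossover).

25-34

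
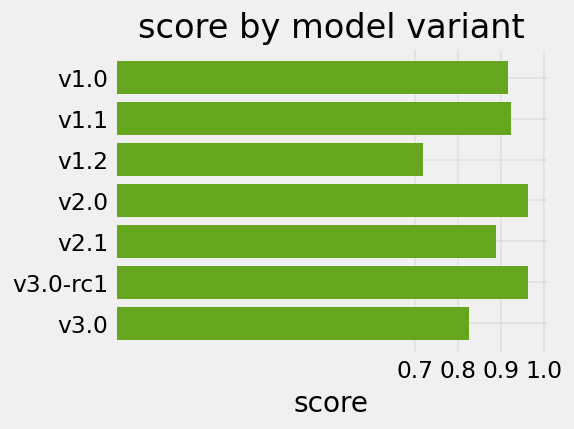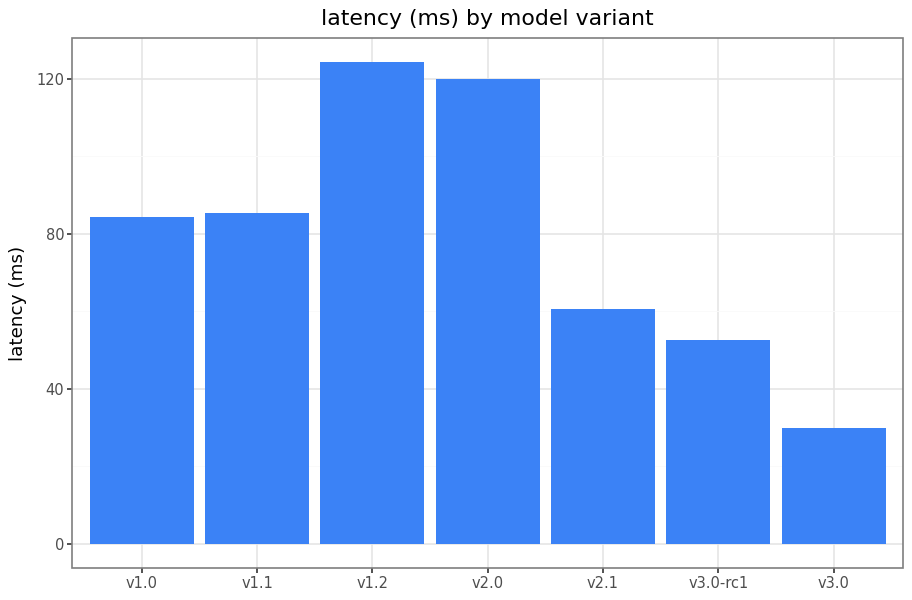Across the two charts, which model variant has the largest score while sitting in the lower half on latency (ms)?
v3.0-rc1

Chart 2 median latency (ms) ≈ 80; below-median model variants: v2.1, v3.0-rc1, v3.0. Among those, v3.0-rc1 has the highest score (≈ 1).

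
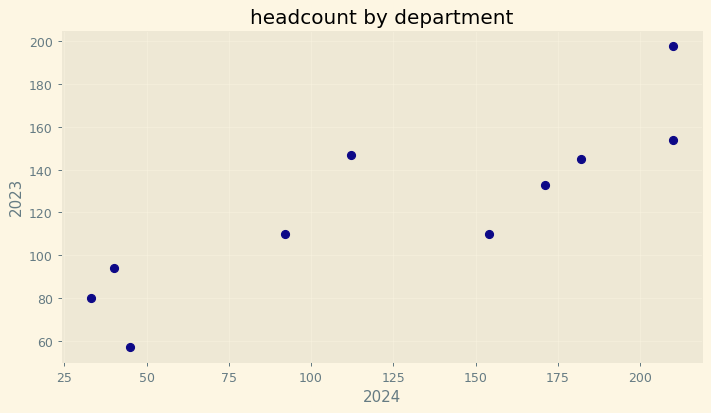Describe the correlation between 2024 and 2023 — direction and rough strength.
Points are positively correlated; strong (|r| ≈ 0.9).

positive, strong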